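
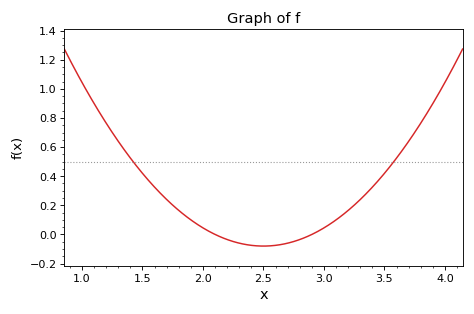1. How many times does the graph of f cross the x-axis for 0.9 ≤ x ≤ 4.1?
2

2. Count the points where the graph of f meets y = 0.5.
2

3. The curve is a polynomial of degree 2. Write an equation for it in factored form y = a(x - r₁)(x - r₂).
y = 0.5(x - 2.1)(x - 2.9)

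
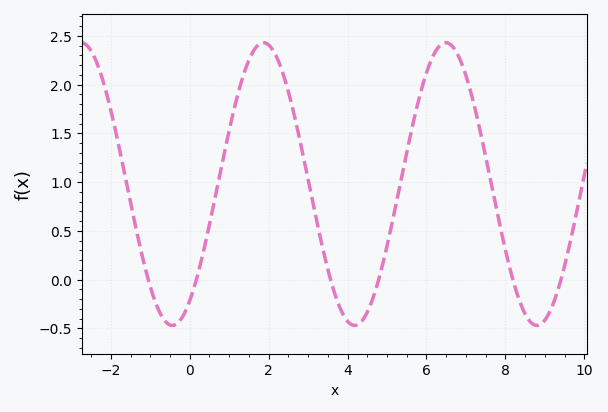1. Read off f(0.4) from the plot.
0.4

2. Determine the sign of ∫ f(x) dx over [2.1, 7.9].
positive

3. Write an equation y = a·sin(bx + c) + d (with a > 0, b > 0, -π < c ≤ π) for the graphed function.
y = 1.45sin(1.4x - 0.97) + 0.98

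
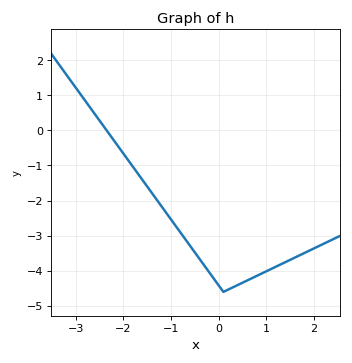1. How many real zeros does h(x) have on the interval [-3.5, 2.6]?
1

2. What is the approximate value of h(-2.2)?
-0.3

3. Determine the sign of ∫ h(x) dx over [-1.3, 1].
negative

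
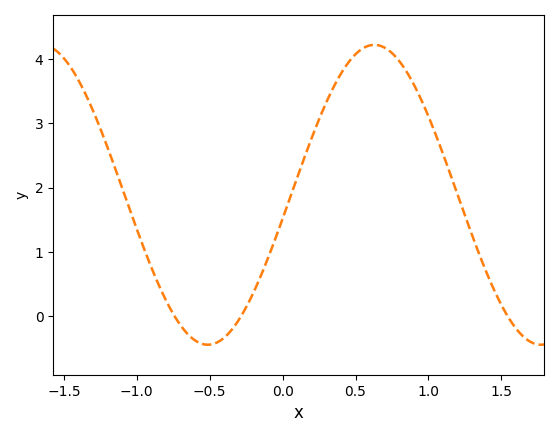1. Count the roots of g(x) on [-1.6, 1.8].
3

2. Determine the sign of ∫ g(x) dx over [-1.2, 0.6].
positive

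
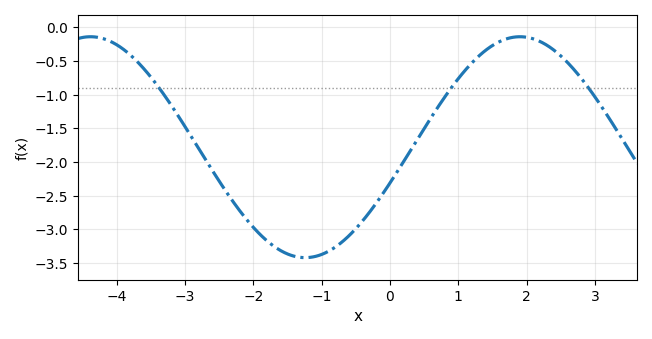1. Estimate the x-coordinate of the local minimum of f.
-1.2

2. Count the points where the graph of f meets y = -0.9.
3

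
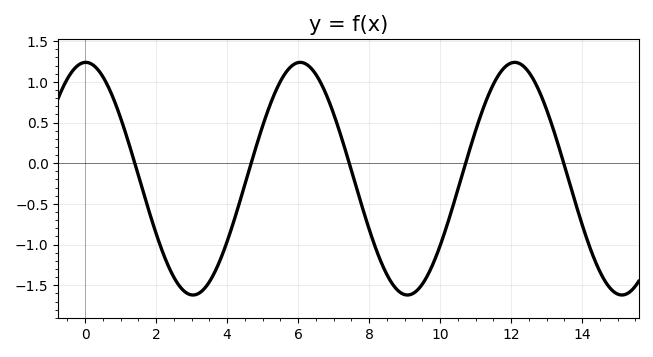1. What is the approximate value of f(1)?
0.558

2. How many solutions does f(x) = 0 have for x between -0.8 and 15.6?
5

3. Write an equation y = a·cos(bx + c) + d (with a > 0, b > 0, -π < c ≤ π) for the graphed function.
y = 1.43cos(1.04x - 0.02) - 0.19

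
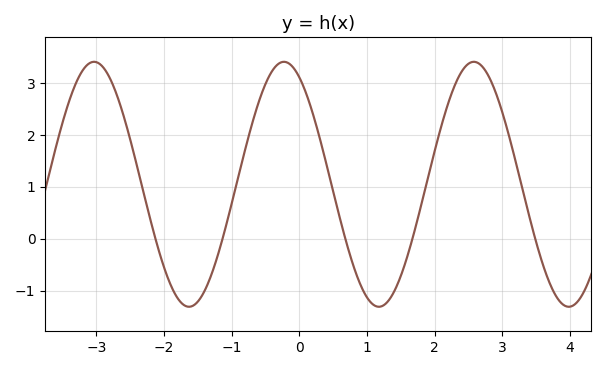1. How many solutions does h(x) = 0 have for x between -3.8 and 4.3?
5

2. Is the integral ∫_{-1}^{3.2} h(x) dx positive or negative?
positive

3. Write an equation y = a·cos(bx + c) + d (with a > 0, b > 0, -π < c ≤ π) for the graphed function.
y = 2.36cos(2.2x + 0.51) + 1.05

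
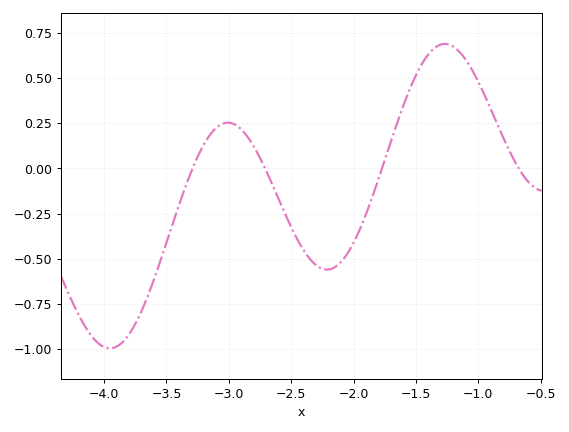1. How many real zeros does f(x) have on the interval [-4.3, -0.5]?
4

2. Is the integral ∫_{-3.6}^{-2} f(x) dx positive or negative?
negative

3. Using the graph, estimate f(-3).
0.253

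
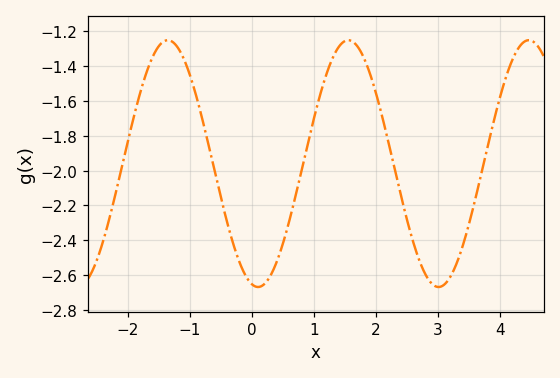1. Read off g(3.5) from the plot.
-2.3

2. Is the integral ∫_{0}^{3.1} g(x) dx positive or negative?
negative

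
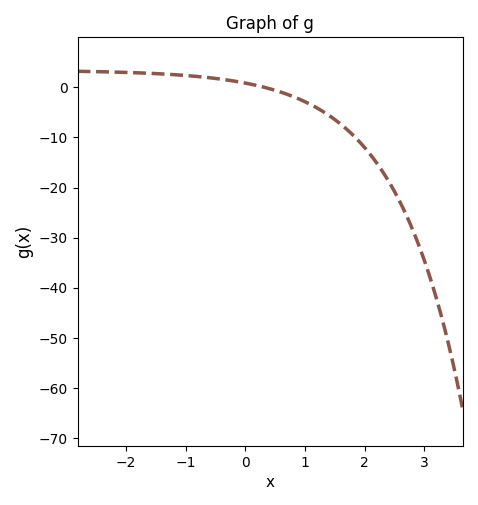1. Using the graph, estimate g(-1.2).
2.52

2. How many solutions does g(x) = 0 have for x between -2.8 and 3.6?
1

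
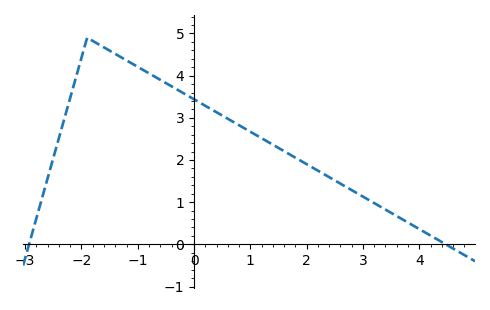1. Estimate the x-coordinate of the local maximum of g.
-1.9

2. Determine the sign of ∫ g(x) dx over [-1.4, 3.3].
positive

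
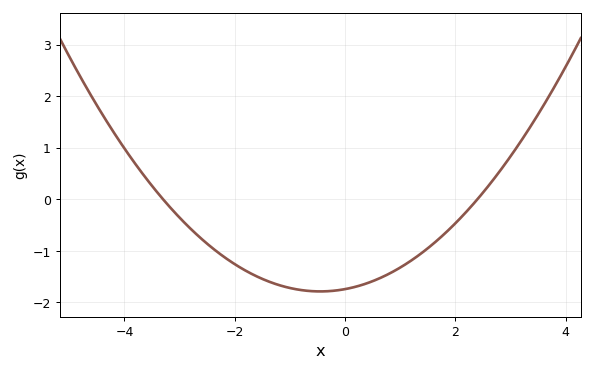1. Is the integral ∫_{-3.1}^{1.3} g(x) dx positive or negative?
negative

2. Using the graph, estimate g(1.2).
-1.19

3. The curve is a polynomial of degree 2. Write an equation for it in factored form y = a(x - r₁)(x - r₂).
y = 0.22(x + 3.3)(x - 2.4)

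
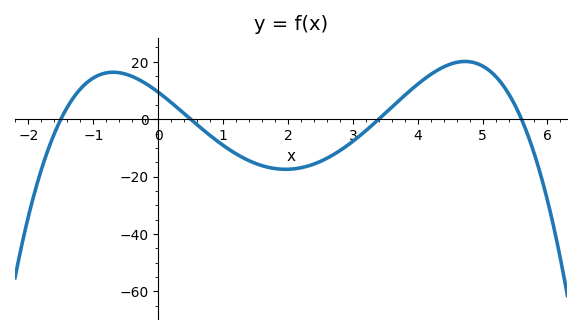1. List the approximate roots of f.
-1.4, 0.4, 3.4, 5.6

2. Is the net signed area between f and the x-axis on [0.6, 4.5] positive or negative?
negative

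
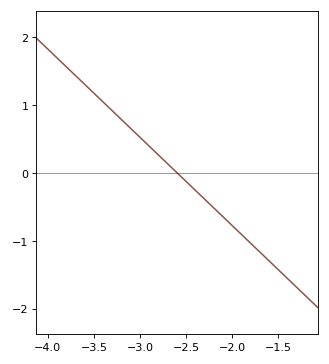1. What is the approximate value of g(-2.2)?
-0.52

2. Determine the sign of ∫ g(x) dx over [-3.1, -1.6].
negative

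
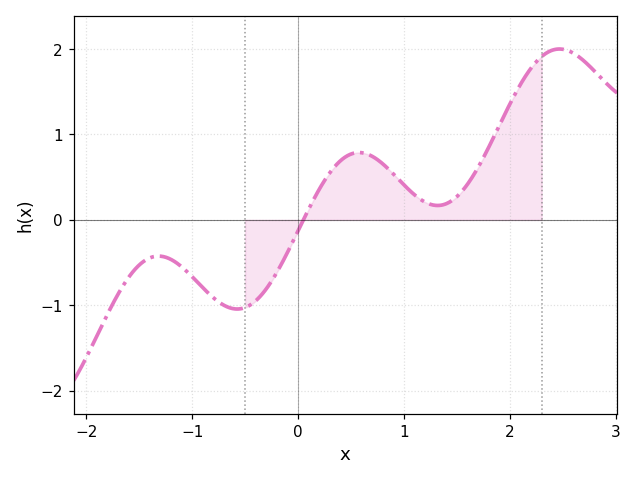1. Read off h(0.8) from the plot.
0.7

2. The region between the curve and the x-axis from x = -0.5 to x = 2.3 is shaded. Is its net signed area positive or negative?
positive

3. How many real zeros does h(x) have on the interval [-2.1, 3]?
1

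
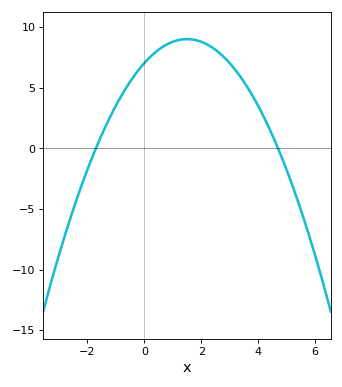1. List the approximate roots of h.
-1.7, 4.7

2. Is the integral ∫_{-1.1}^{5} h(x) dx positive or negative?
positive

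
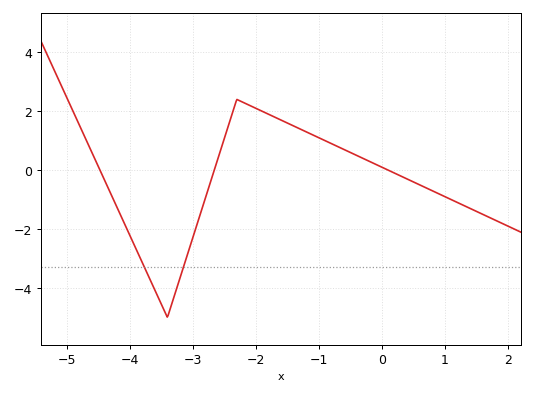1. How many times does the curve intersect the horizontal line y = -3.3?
2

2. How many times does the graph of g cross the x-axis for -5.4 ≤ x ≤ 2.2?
3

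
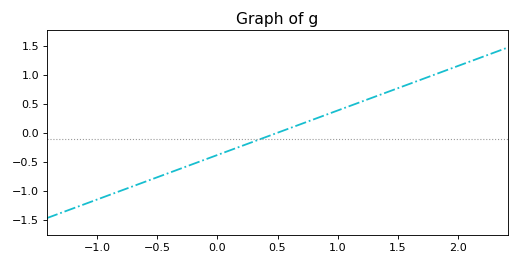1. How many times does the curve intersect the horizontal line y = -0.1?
1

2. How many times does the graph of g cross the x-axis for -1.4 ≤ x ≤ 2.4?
1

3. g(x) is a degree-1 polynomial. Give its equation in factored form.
y = 0.77(x - 0.5)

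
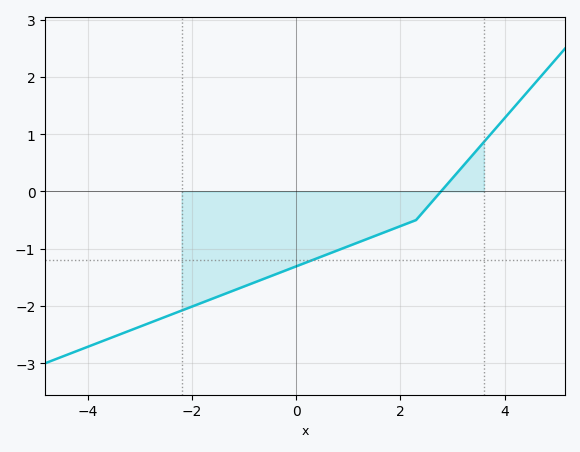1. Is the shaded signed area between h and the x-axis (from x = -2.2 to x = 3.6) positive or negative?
negative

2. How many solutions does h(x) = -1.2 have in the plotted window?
1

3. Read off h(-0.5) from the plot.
-1.5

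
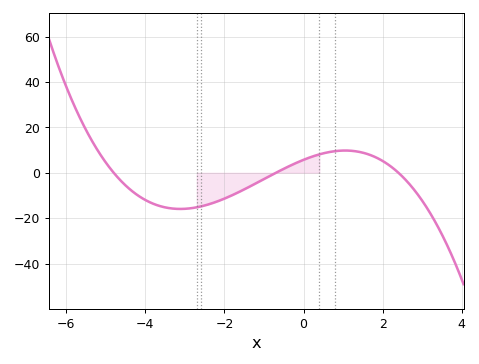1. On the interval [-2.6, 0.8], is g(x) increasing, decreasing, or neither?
increasing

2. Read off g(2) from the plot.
5.21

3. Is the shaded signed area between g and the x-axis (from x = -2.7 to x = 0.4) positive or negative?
negative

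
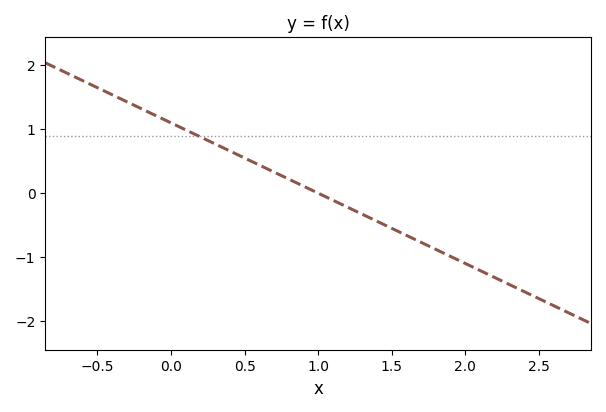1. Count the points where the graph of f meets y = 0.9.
1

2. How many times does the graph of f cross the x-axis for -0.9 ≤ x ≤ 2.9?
1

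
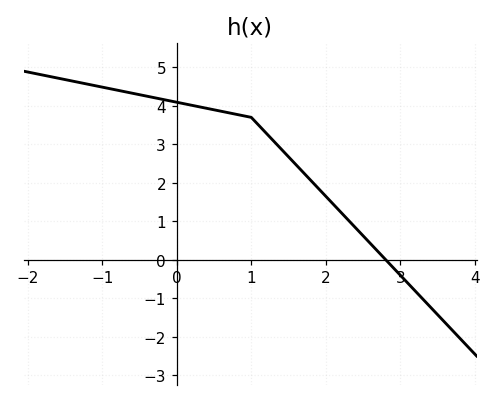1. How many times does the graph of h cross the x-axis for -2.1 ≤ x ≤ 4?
1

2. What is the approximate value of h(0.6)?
3.9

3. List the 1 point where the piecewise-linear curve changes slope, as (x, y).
(1, 3.7)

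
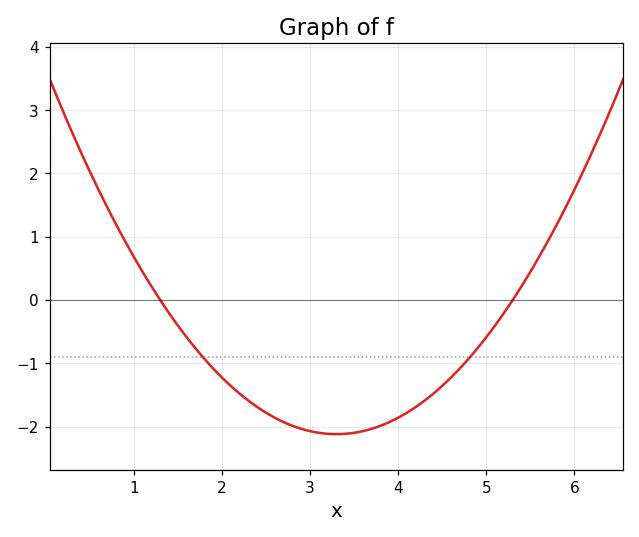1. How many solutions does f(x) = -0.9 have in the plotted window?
2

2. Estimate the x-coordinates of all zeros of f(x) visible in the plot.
1.3, 5.3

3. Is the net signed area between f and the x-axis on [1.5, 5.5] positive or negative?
negative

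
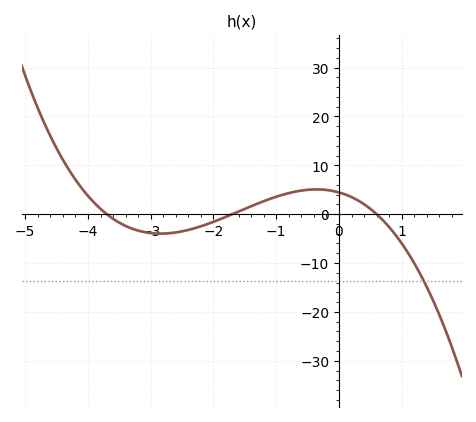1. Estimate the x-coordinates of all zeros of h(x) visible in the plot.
-3.7, -1.7, 0.6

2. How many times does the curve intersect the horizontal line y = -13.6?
1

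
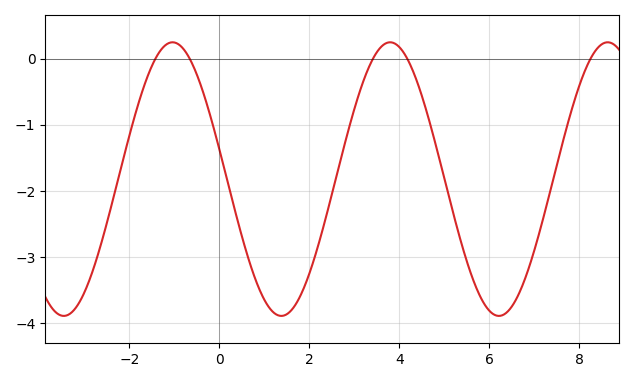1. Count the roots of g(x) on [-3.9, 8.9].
5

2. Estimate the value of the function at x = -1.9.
-0.915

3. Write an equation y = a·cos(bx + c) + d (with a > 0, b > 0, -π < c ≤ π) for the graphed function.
y = 2.07cos(1.3x + 1.35) - 1.82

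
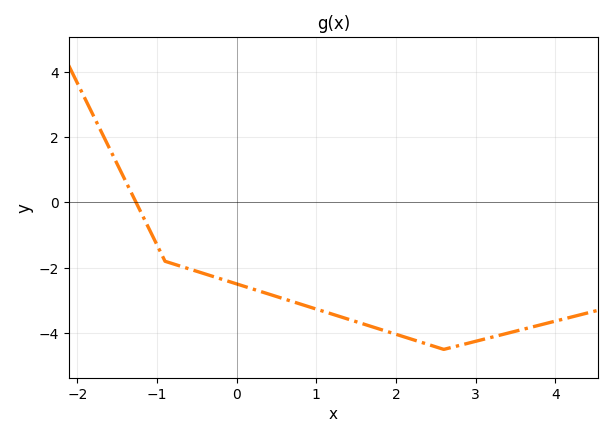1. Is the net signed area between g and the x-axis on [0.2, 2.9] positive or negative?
negative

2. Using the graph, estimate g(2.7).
-4.4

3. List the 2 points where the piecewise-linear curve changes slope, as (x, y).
(-0.9, -1.8); (2.6, -4.5)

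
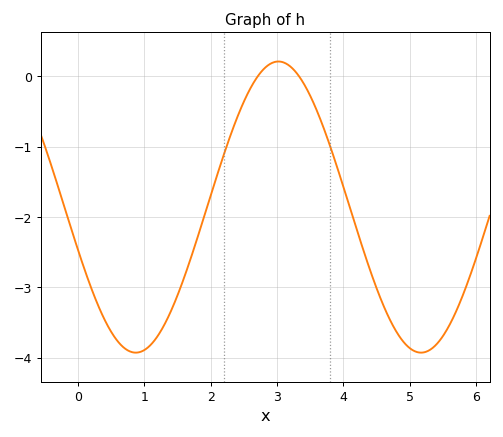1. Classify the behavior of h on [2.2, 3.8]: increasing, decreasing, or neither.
neither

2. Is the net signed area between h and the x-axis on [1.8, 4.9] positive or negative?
negative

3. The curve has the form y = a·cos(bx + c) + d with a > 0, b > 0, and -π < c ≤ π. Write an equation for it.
y = 2.07cos(1.5x + 1.9) - 1.86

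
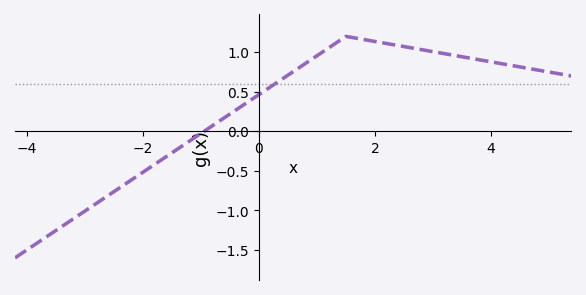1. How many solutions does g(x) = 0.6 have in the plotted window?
1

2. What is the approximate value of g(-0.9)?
0.023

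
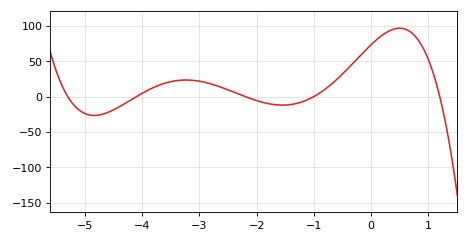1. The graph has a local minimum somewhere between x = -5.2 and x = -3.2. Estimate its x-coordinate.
-4.8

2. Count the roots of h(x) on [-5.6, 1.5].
5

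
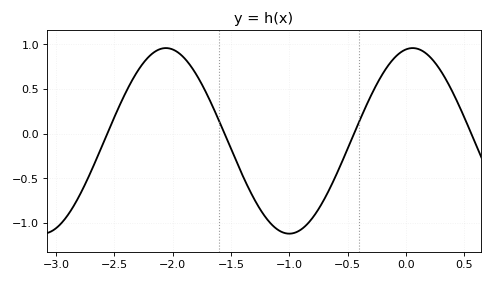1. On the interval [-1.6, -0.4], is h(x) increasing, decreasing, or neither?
neither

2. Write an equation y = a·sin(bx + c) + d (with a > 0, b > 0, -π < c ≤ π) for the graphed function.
y = 1.04sin(3x + 1.4) - 0.08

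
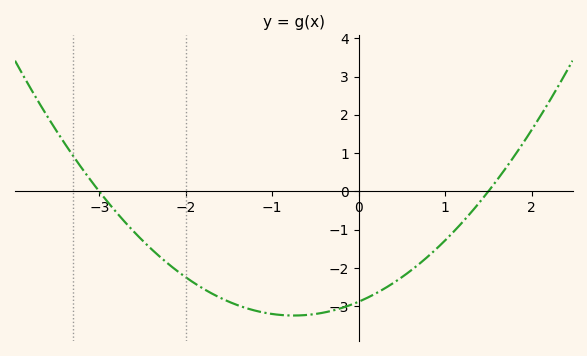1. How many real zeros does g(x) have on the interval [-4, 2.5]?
2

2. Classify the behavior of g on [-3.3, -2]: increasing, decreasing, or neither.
decreasing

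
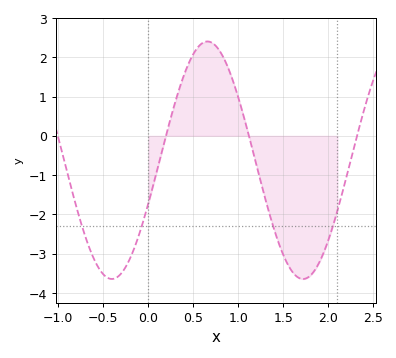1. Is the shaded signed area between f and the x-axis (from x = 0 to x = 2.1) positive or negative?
negative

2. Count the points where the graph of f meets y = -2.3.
4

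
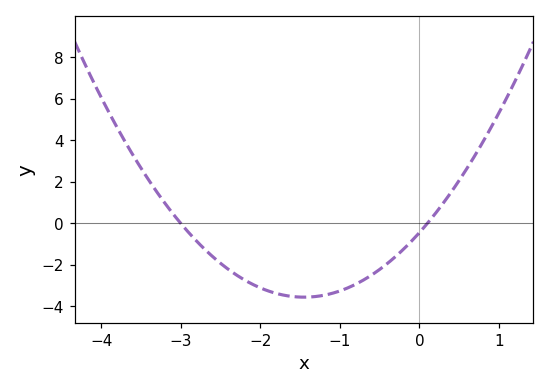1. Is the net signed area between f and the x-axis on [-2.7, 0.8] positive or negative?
negative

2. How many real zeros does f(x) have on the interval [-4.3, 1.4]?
2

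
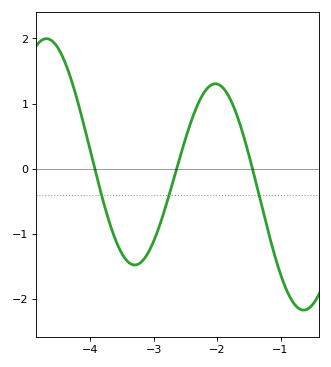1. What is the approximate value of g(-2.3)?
0.995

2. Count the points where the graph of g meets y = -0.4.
3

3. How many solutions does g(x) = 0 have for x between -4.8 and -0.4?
3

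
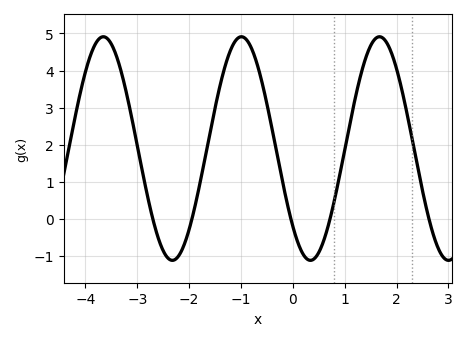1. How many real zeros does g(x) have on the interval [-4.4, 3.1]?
5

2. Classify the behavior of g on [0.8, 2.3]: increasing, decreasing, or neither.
neither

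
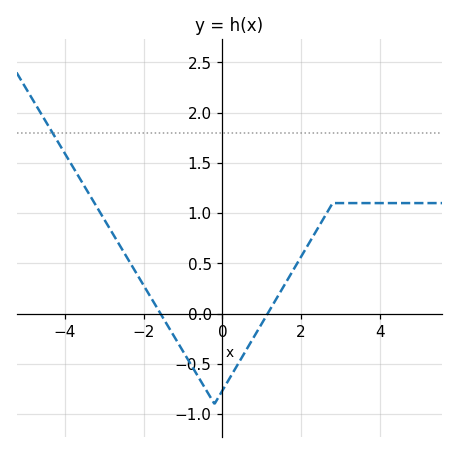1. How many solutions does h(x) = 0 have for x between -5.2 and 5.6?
2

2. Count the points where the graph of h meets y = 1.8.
1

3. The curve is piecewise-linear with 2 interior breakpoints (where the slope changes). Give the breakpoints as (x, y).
(-0.2, -0.9); (2.8, 1.1)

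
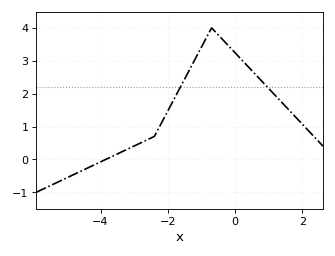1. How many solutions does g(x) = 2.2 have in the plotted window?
2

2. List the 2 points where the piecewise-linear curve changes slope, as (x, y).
(-2.4, 0.7); (-0.7, 4)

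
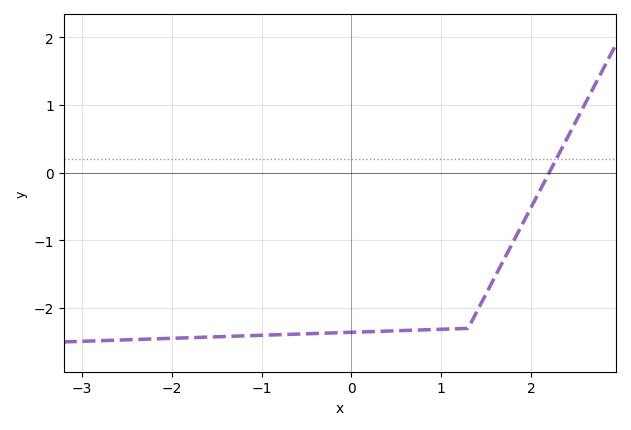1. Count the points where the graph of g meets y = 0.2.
1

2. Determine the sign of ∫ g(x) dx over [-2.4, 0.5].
negative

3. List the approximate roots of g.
2.2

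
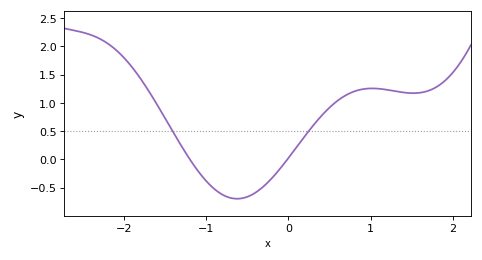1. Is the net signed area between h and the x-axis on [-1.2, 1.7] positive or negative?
positive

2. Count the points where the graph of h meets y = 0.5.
2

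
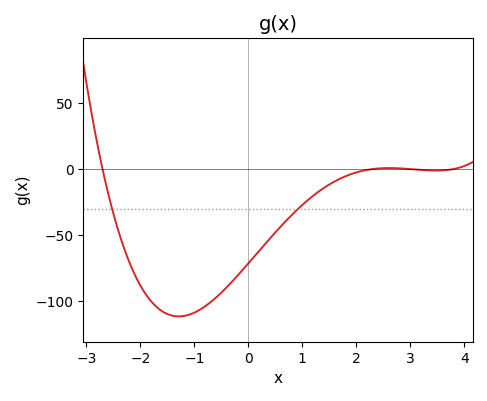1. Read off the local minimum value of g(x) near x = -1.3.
-110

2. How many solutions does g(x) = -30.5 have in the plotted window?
2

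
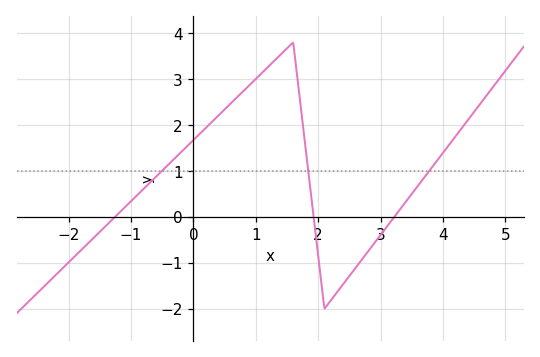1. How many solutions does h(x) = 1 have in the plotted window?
3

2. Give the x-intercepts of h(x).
-1.2, 2, 3.2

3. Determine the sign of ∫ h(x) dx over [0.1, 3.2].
positive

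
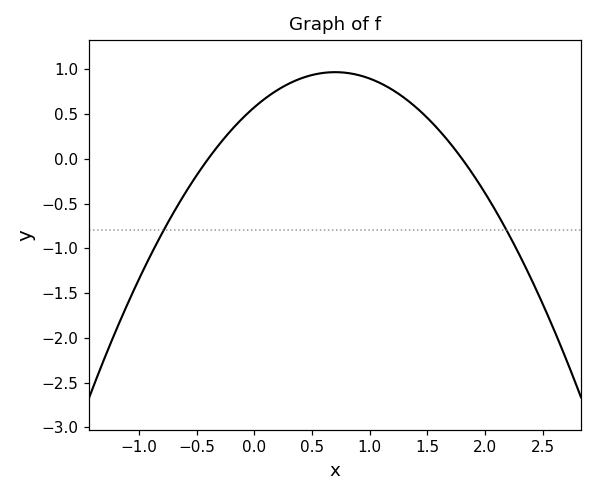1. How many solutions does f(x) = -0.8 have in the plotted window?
2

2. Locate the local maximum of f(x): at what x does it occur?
0.7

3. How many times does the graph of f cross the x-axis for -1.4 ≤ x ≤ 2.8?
2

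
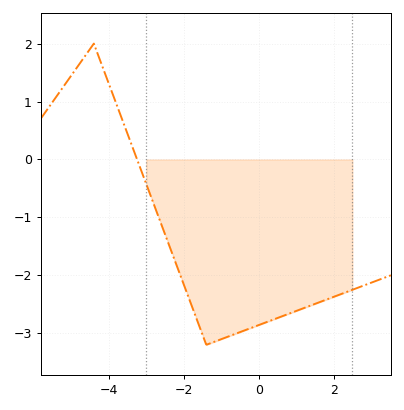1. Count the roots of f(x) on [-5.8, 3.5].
1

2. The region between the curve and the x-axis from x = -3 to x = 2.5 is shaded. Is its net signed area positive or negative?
negative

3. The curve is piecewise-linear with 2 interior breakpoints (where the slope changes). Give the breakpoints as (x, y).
(-4.4, 2); (-1.4, -3.2)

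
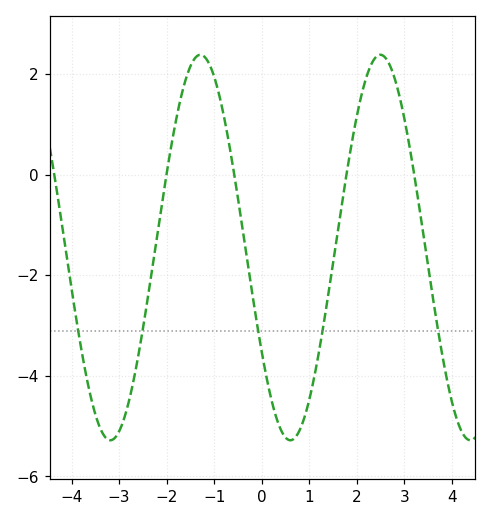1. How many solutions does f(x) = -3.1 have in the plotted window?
5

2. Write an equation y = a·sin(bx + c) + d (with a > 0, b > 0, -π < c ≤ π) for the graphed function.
y = 3.83sin(1.66x - 2.57) - 1.45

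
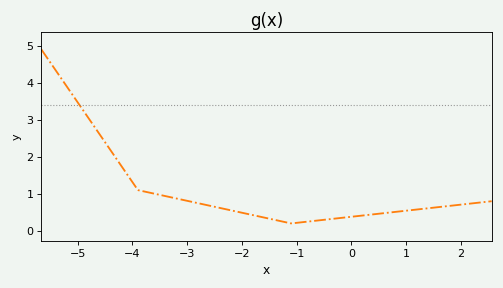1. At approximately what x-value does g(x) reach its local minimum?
-1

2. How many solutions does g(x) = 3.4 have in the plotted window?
1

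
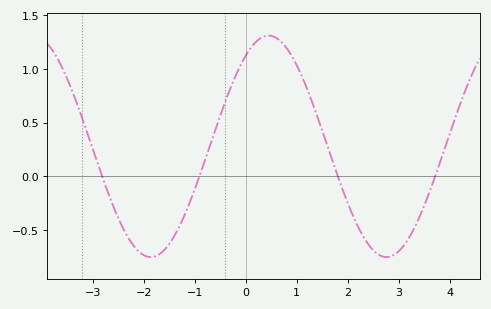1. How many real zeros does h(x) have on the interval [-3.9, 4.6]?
4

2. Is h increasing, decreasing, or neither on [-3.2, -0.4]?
neither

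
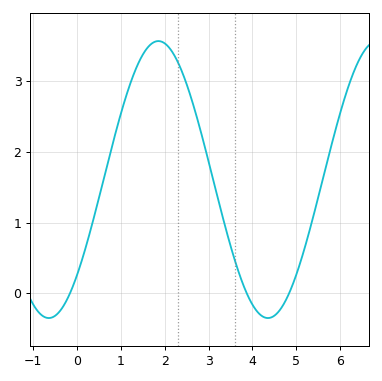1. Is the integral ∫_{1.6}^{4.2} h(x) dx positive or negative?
positive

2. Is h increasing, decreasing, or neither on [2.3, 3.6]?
decreasing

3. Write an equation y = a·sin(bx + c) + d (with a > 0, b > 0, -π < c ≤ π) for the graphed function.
y = 1.96sin(1.26x - 0.77) + 1.61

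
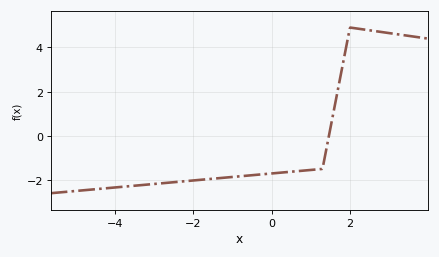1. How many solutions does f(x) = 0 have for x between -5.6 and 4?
1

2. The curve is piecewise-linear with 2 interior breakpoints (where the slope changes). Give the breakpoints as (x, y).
(1.3, -1.5); (2, 4.9)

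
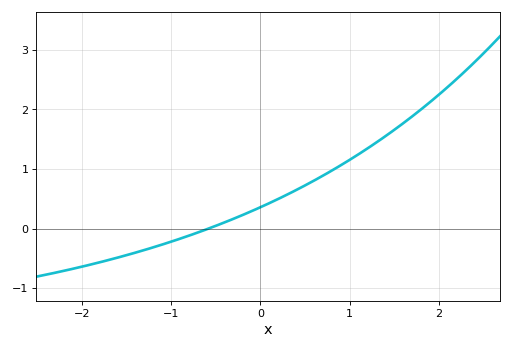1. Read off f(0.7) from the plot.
0.9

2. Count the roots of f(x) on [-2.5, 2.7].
1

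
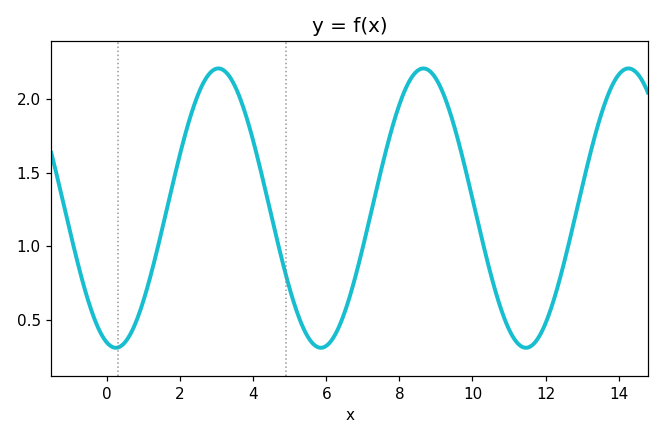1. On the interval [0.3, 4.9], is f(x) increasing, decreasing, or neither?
neither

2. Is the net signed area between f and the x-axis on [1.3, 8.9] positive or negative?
positive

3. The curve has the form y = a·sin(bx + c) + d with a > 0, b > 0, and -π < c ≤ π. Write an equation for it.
y = 0.95sin(1.12x - 1.84) + 1.26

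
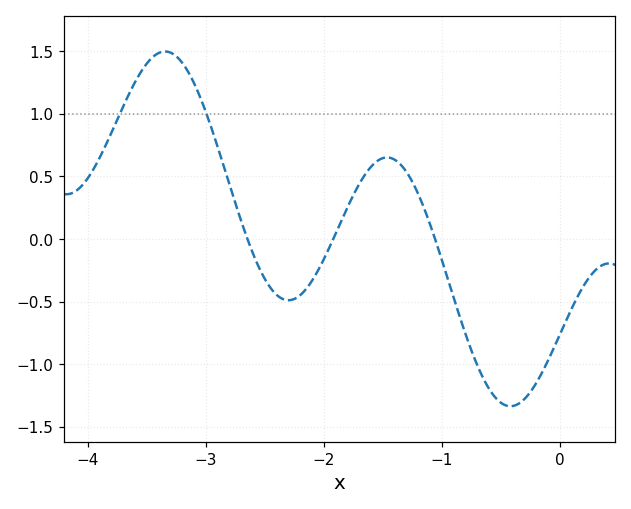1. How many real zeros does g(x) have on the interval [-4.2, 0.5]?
3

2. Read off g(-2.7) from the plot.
0.15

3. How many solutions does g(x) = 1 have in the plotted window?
2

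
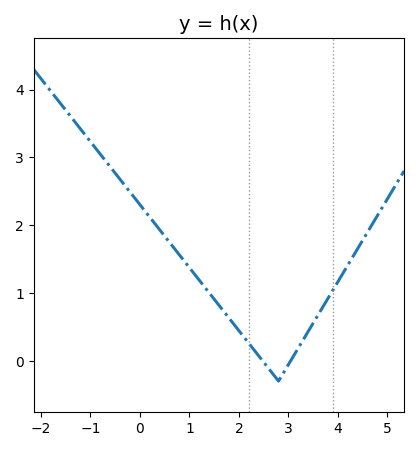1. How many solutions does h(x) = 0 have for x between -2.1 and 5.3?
2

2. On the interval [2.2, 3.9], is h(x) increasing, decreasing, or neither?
neither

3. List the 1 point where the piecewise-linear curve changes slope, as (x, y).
(2.8, -0.3)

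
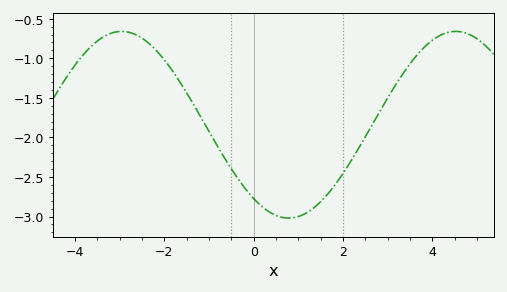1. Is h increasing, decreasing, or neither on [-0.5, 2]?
neither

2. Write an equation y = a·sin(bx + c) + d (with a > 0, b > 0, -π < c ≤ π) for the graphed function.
y = 1.18sin(0.84x - 2.2) - 1.84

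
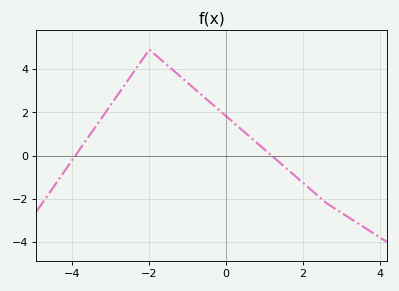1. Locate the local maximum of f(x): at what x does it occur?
-2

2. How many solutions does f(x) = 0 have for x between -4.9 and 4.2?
2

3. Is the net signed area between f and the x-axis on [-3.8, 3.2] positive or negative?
positive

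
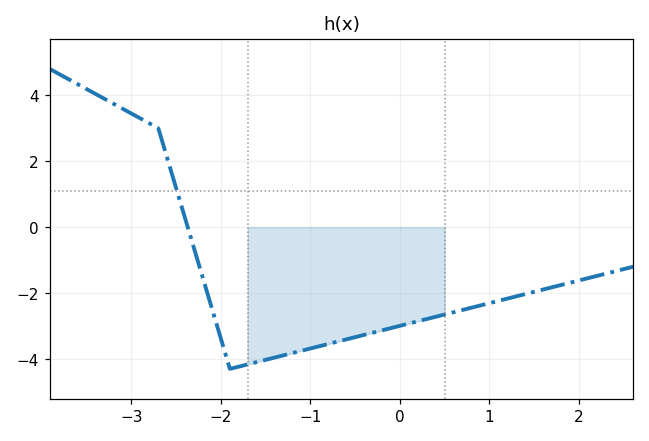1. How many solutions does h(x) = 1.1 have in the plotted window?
1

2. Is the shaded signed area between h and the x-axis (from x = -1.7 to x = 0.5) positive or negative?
negative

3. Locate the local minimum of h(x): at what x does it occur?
-1.9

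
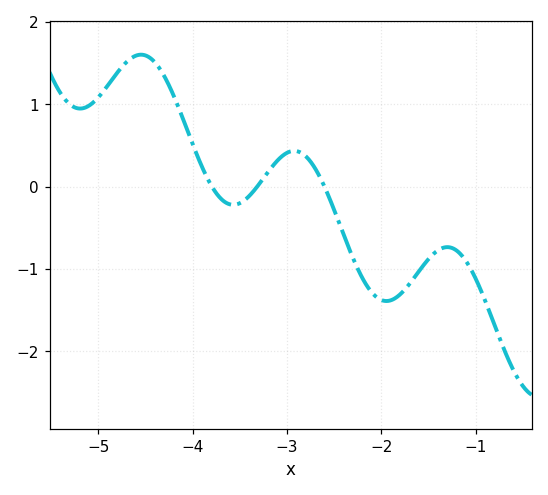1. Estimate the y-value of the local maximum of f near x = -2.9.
0.4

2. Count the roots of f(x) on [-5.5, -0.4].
3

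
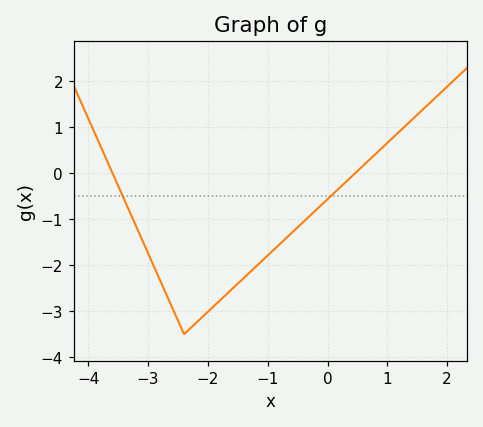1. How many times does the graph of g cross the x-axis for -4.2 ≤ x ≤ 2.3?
2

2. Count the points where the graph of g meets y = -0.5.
2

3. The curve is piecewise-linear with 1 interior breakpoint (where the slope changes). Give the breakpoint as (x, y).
(-2.4, -3.5)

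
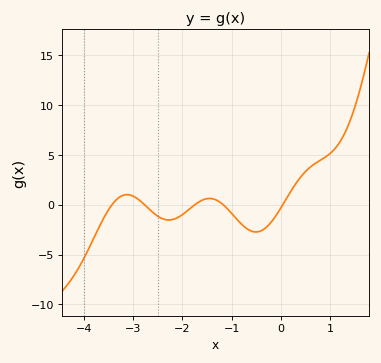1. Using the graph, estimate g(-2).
-1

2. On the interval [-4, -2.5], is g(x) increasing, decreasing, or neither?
neither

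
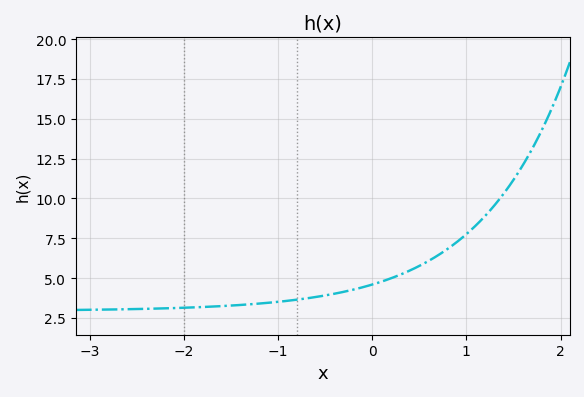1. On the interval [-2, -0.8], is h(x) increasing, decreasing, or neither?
increasing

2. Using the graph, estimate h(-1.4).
3.4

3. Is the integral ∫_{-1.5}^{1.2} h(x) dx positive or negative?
positive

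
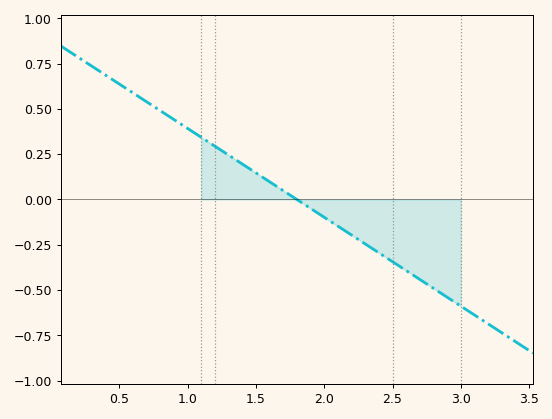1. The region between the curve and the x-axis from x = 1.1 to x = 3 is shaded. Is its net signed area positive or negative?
negative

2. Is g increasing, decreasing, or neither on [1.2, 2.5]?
decreasing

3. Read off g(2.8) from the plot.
-0.49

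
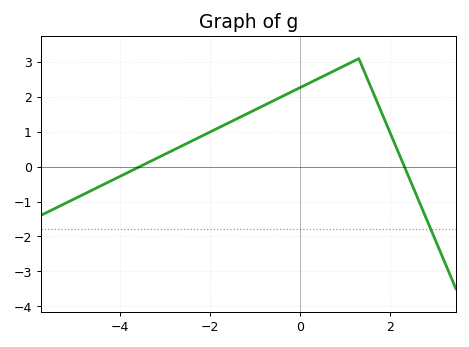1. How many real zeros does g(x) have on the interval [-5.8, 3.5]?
2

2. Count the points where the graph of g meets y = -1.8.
1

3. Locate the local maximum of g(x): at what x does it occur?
1.3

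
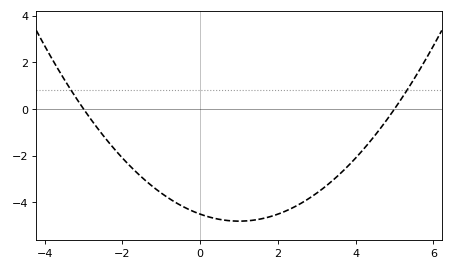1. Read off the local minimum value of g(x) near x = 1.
-4.8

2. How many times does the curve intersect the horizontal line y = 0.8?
2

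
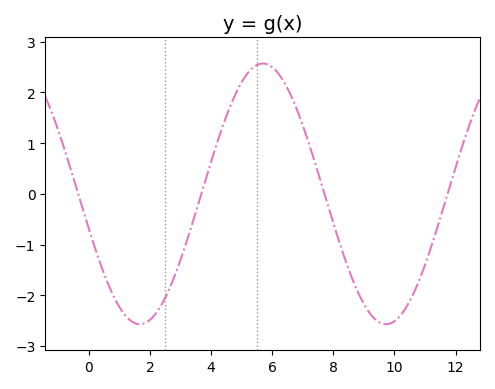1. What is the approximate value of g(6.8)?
1.7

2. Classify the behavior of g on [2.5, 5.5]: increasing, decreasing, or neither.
increasing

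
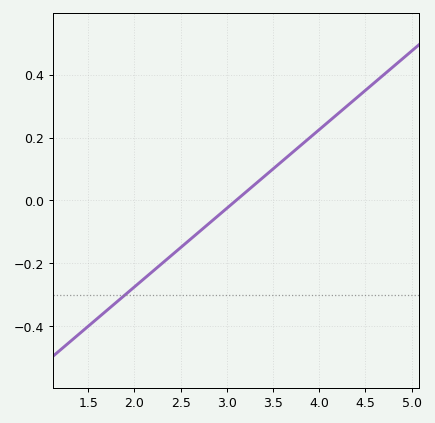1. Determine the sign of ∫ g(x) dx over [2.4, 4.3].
positive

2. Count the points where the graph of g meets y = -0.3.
1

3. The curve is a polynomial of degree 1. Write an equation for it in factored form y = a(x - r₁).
y = 0.25(x - 3.1)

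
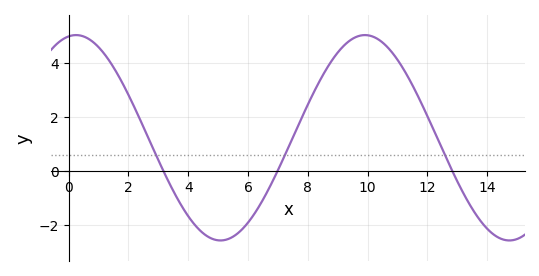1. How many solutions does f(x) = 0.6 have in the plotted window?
3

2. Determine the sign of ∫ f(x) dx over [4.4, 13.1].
positive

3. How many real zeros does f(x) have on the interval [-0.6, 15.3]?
3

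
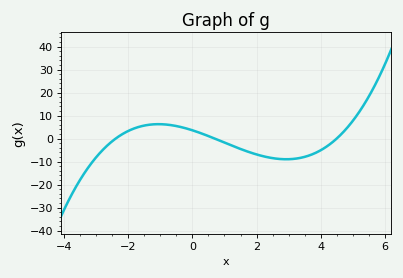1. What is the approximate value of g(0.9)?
-1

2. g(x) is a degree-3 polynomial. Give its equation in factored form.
y = 0.48(x + 2.4)(x - 0.7)(x - 4.5)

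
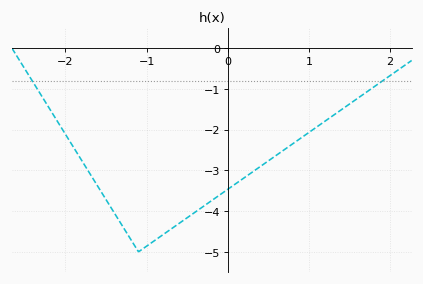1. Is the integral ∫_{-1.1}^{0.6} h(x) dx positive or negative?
negative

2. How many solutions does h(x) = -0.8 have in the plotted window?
2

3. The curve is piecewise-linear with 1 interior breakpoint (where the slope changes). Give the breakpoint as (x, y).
(-1.1, -5)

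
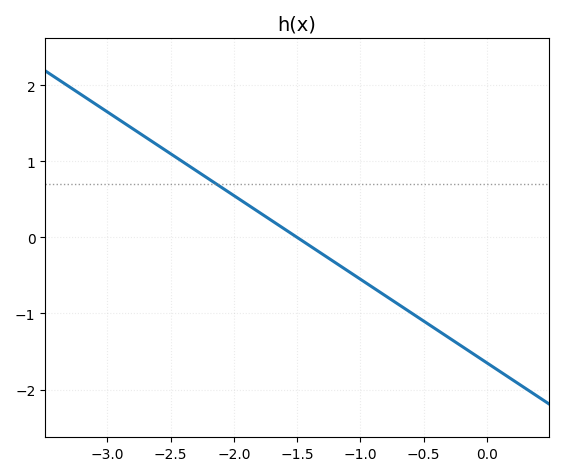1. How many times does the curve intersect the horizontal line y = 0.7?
1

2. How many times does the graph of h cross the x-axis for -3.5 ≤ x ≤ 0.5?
1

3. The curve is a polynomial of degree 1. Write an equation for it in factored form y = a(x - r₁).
y = -1.1(x + 1.5)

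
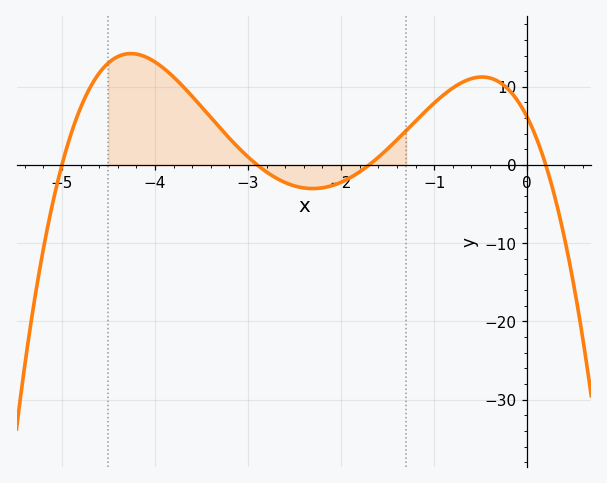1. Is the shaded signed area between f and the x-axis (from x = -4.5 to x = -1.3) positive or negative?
positive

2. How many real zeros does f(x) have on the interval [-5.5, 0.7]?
4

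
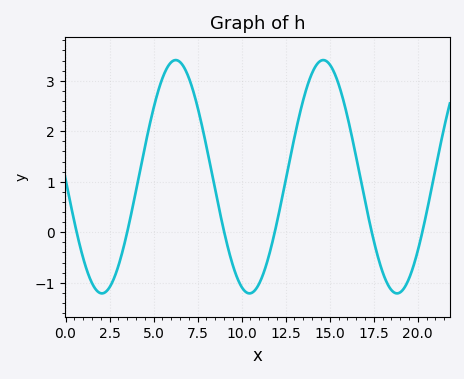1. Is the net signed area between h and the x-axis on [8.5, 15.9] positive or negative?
positive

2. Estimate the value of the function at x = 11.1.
-0.9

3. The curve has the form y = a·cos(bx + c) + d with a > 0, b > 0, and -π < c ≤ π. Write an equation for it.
y = 2.31cos(0.75x + 1.6) + 1.1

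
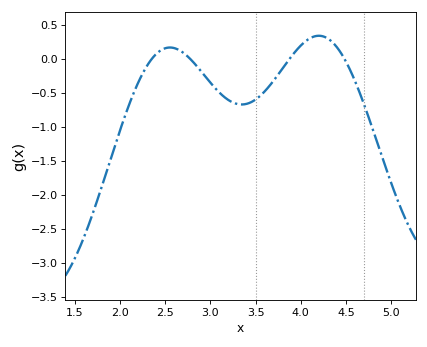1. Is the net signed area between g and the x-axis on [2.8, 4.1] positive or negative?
negative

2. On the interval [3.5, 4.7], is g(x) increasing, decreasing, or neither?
neither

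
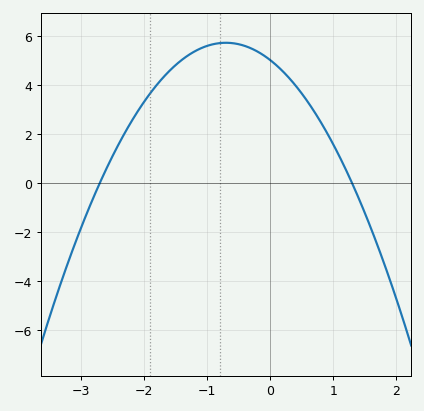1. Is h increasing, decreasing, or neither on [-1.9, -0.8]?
increasing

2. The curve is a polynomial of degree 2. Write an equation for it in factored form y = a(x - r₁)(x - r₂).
y = -1.43(x + 2.7)(x - 1.3)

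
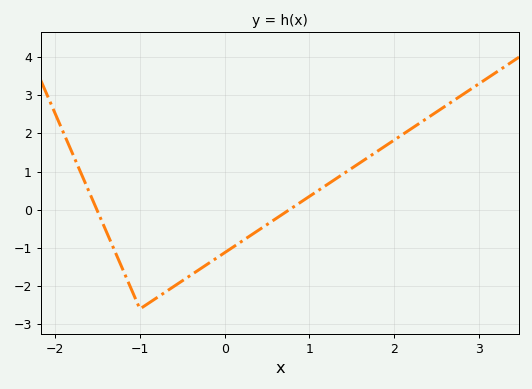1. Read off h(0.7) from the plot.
-0.1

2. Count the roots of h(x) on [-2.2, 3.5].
2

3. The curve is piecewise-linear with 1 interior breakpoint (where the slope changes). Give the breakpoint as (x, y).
(-1, -2.6)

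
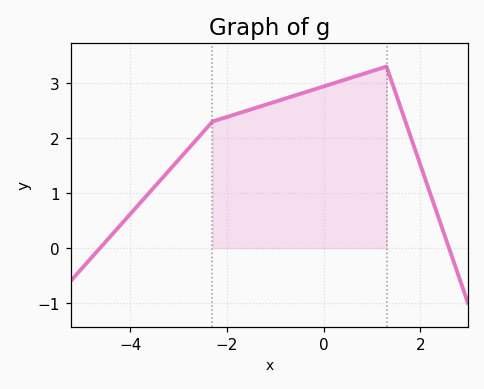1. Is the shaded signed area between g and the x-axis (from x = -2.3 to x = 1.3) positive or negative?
positive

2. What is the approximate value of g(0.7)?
3.13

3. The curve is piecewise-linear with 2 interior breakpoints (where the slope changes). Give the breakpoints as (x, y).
(-2.3, 2.3); (1.3, 3.3)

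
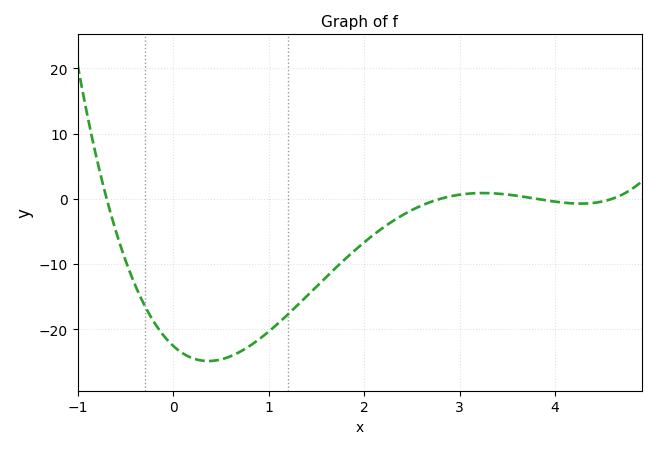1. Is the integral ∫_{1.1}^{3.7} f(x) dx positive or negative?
negative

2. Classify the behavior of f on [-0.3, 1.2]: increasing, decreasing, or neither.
neither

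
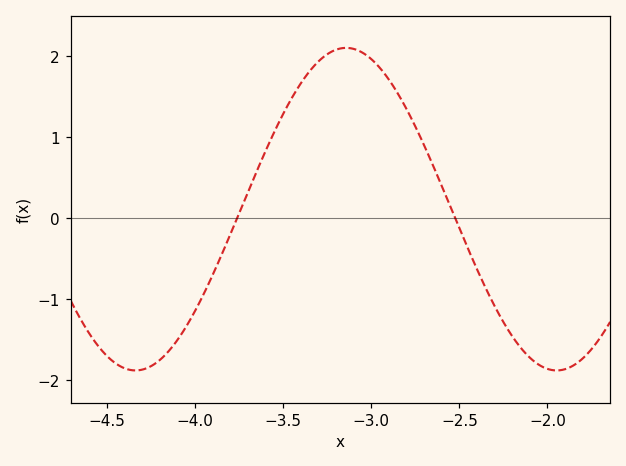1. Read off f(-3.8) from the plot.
-0.2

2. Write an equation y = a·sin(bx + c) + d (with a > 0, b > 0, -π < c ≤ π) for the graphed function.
y = 1.99sin(2.6x - 2.7) + 0.11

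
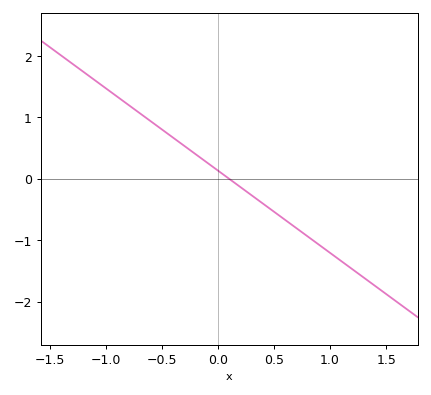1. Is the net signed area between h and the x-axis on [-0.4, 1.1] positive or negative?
negative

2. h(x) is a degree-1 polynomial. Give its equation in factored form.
y = -1.34(x - 0.1)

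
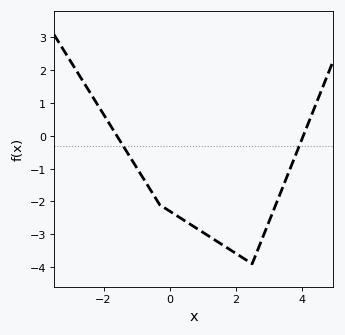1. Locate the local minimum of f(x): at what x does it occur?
2.4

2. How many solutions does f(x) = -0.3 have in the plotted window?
2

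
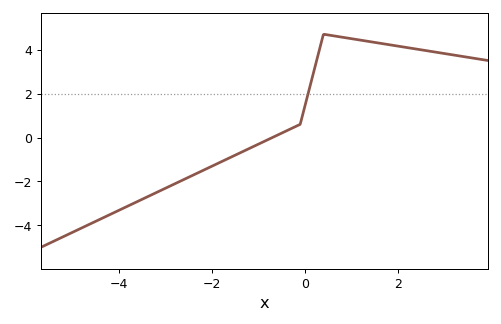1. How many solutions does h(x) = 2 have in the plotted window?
1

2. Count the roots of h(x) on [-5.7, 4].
1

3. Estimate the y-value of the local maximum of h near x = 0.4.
4.7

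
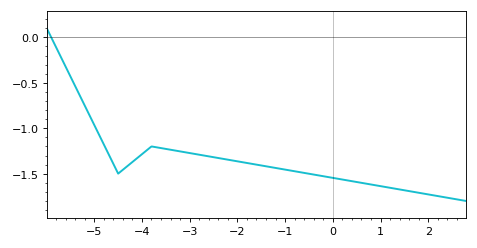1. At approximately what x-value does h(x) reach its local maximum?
-3.8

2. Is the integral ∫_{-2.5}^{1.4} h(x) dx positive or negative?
negative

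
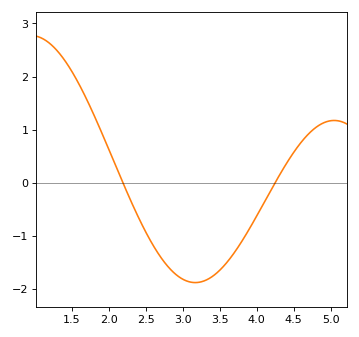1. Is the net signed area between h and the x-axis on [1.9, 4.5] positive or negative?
negative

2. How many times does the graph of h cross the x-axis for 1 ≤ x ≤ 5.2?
2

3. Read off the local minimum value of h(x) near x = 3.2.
-1.88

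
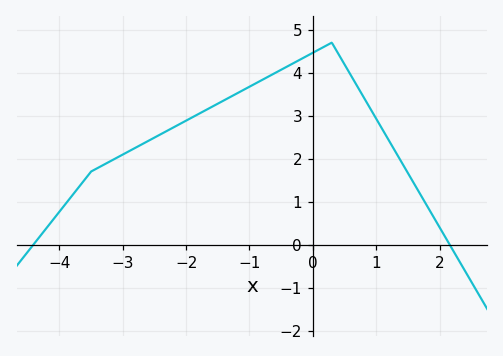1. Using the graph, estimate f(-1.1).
3.6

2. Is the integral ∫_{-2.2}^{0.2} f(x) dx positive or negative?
positive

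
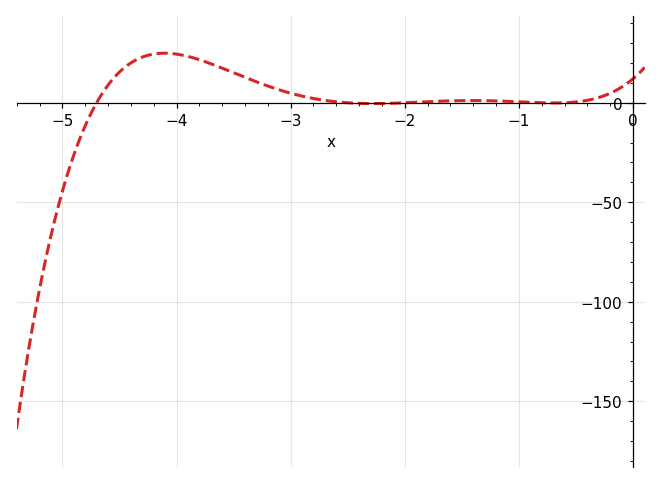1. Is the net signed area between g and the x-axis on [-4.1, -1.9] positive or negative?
positive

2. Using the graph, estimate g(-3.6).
17.4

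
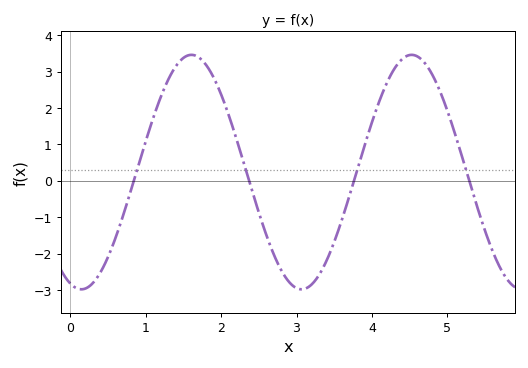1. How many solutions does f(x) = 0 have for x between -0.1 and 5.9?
4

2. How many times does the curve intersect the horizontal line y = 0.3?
4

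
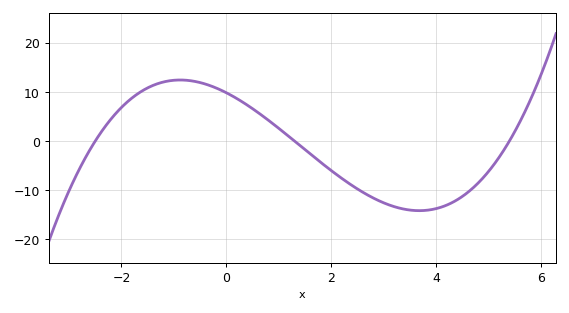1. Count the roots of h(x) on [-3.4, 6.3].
3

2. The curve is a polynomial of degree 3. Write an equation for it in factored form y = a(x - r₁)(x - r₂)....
y = 0.56(x + 2.5)(x - 1.3)(x - 5.4)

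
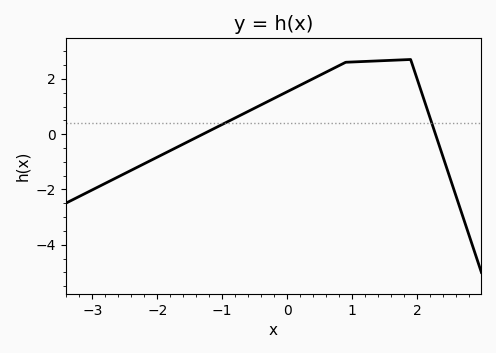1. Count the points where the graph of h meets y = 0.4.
2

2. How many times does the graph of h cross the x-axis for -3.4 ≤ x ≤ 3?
2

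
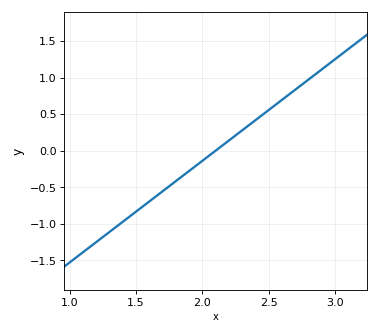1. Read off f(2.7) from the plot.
0.834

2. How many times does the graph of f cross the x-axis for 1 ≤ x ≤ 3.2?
1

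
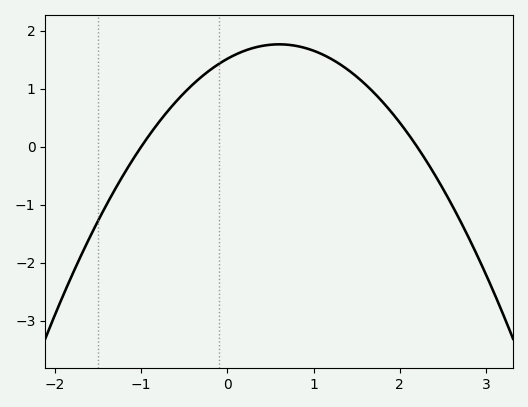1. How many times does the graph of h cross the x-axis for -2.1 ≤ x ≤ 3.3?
2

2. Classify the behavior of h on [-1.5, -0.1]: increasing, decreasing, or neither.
increasing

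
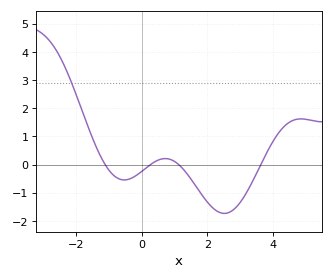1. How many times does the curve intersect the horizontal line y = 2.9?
1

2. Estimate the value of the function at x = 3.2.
-1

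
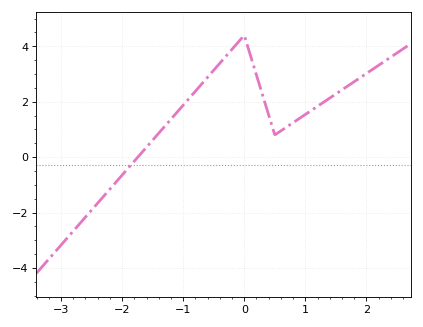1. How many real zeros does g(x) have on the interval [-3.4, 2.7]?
1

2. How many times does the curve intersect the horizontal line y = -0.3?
1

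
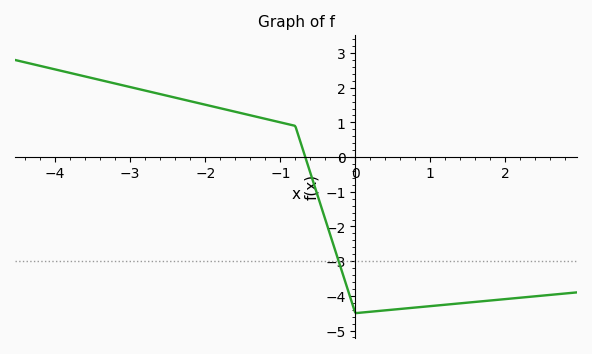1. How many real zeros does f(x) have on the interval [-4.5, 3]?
1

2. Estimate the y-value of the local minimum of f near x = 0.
-4.5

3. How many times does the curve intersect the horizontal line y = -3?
1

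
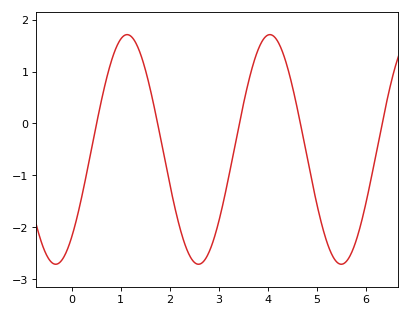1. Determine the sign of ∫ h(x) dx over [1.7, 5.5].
negative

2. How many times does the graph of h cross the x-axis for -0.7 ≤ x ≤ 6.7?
5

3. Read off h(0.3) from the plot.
-1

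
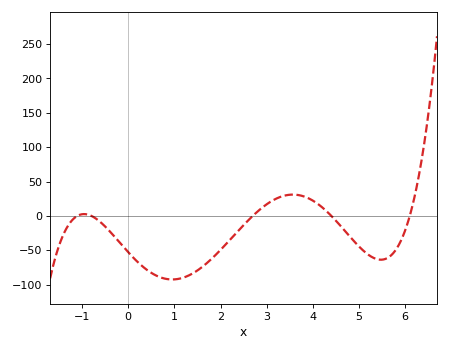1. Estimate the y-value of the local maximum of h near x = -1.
5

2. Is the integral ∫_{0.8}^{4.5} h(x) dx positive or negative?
negative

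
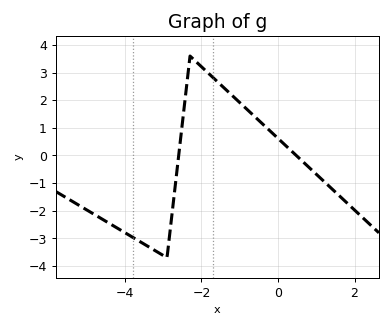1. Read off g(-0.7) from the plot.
1.5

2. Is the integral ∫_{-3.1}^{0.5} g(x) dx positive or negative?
positive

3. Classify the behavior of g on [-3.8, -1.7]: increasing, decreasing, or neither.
neither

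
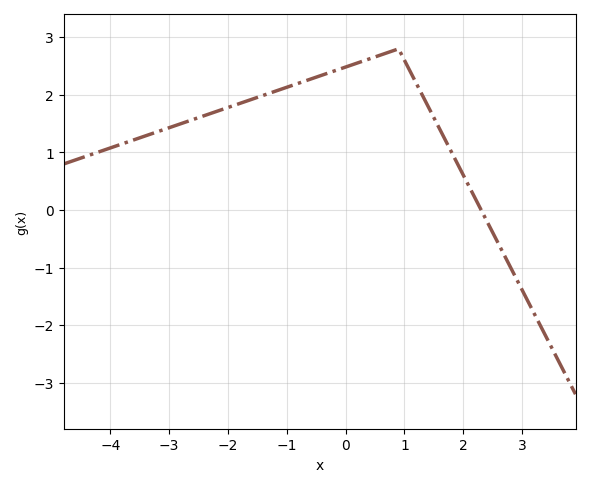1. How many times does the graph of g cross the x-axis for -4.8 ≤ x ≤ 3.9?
1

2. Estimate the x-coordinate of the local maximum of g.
0.8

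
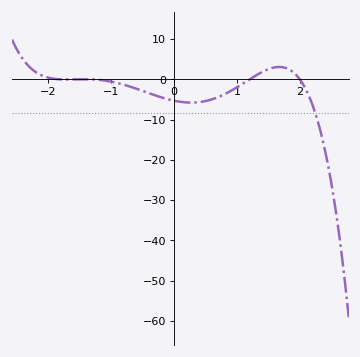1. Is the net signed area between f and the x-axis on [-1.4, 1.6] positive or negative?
negative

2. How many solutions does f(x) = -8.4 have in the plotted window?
1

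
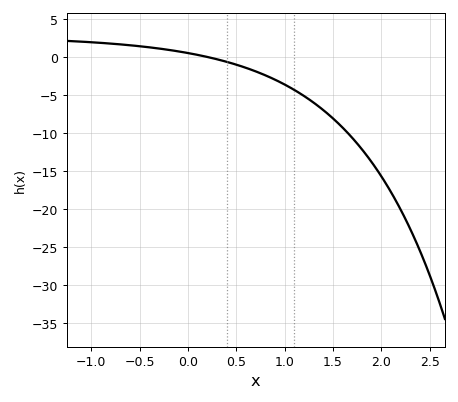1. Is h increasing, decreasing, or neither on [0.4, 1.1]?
decreasing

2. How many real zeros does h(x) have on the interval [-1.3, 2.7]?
1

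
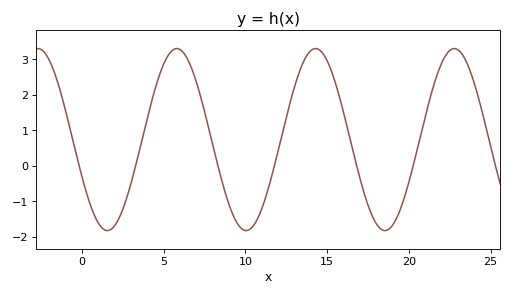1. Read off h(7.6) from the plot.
1.34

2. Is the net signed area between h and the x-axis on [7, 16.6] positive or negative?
positive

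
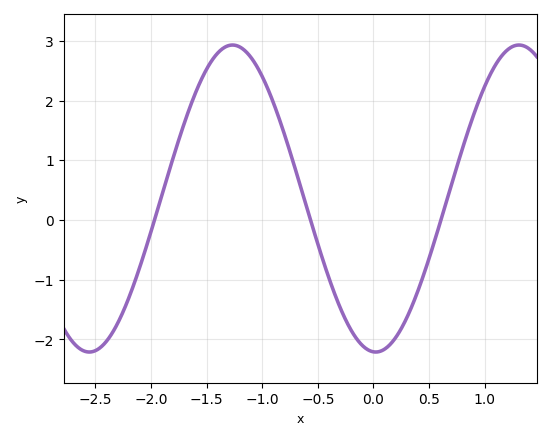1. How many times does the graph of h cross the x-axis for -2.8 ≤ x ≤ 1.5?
3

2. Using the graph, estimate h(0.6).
0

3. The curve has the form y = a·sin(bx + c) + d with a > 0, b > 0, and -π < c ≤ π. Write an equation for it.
y = 2.57sin(2.4x - 1.6) + 0.36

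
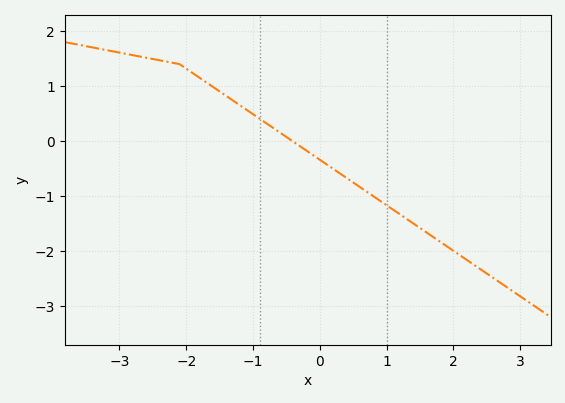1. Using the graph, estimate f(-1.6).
1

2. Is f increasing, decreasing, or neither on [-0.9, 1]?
decreasing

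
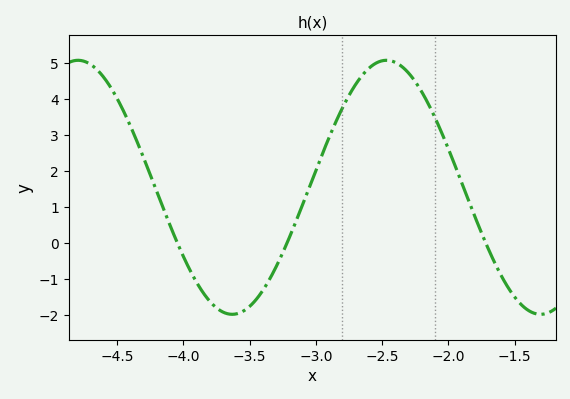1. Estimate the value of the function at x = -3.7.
-1.93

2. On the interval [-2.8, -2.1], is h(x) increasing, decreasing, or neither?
neither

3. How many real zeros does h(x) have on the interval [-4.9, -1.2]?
3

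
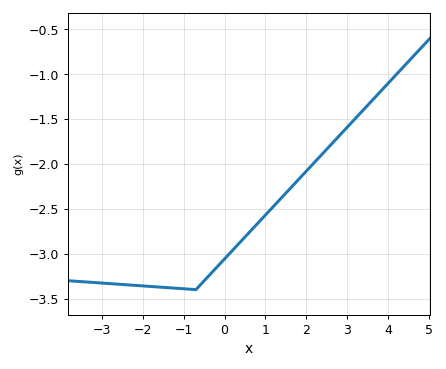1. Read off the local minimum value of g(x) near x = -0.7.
-3.4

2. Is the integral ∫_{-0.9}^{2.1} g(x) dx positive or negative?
negative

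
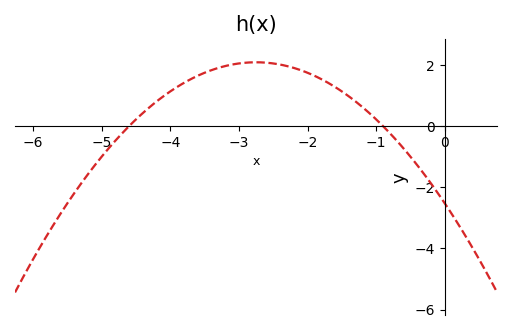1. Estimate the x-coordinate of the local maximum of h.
-2.8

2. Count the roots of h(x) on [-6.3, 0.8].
2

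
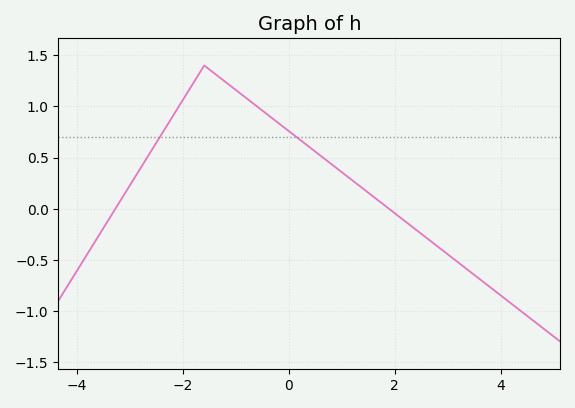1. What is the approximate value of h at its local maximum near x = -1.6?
1.4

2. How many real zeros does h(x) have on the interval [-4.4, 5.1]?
2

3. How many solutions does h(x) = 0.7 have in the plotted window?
2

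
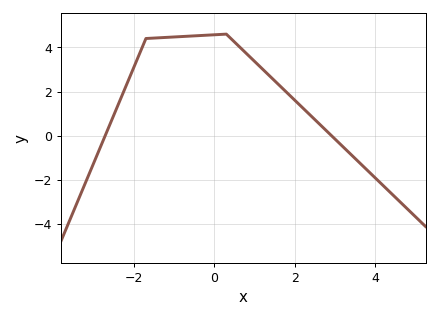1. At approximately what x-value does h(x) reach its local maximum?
0.4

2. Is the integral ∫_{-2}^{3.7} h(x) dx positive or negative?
positive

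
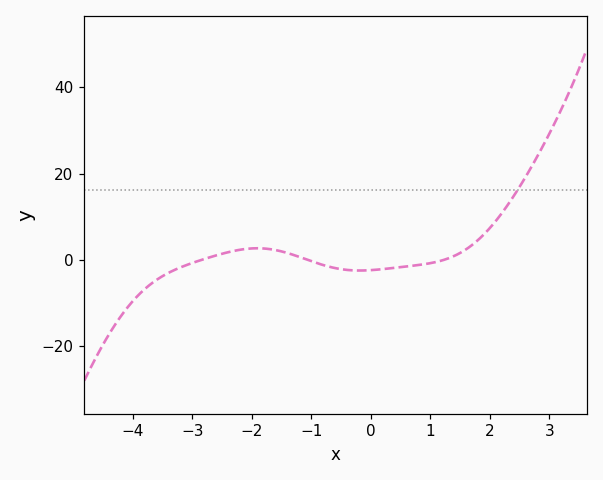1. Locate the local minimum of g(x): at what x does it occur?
-0.189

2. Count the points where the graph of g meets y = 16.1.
1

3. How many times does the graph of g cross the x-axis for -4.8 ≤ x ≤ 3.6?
3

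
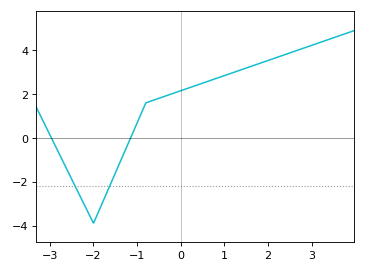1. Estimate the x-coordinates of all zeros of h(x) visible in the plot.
-3, -1.1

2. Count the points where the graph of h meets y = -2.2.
2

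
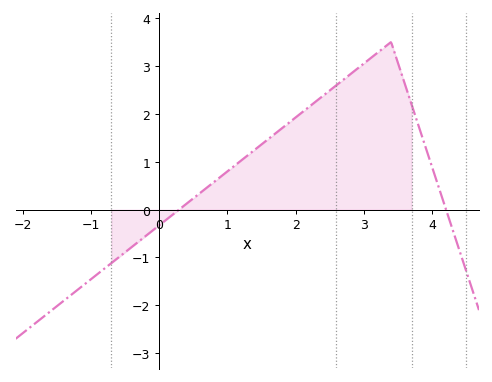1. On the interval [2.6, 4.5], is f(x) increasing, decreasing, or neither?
neither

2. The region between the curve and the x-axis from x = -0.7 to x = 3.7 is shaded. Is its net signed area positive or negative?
positive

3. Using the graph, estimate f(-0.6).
-1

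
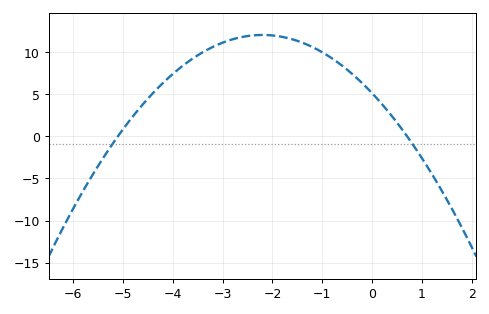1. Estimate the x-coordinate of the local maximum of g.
-2.2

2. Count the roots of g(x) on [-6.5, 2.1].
2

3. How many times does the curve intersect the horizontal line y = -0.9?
2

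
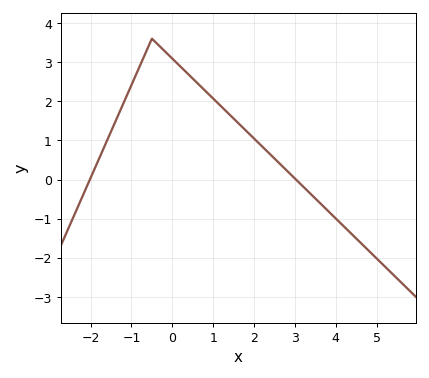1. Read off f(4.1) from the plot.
-1.1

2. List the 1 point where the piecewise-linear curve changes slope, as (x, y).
(-0.5, 3.6)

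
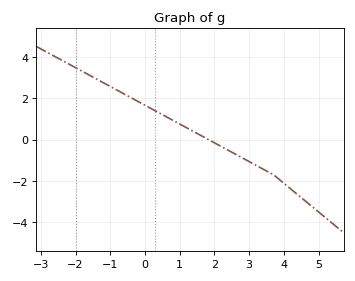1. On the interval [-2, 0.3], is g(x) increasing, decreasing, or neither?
decreasing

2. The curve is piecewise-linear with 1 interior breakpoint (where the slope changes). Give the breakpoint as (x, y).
(3.7, -1.7)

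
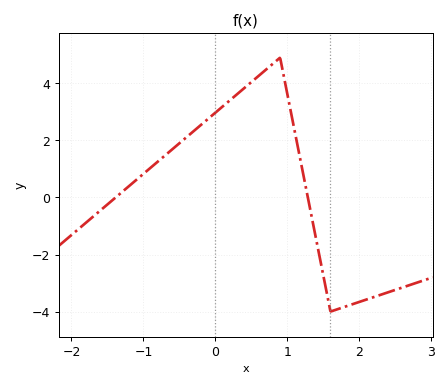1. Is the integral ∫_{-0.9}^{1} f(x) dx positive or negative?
positive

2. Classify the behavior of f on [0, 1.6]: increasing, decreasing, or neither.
neither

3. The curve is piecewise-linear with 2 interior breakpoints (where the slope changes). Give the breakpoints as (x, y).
(0.9, 4.9); (1.6, -4)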